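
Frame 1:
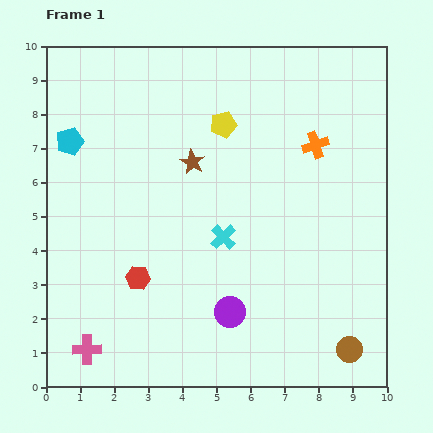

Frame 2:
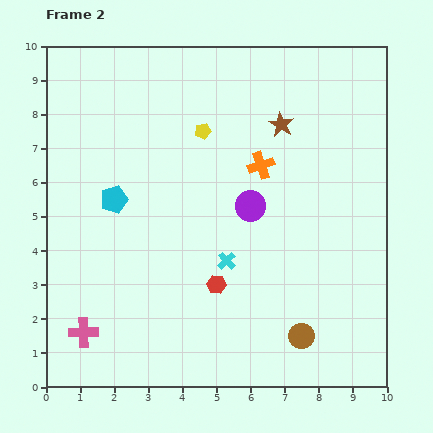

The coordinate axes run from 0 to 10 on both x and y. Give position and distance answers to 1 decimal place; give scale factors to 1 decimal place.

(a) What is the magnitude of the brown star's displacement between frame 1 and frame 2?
2.8

The brown star moved from (4.3, 6.6) to (6.9, 7.7), a distance of √(2.6² + 1.1²) ≈ 2.8.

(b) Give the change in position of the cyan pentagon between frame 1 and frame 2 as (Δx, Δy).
(1.3, -1.7)

The cyan pentagon was at (0.7, 7.2) in frame 1 and (2.0, 5.5) in frame 2.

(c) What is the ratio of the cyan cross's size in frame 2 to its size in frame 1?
0.7×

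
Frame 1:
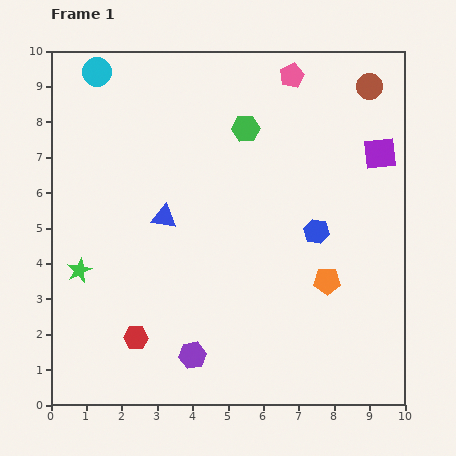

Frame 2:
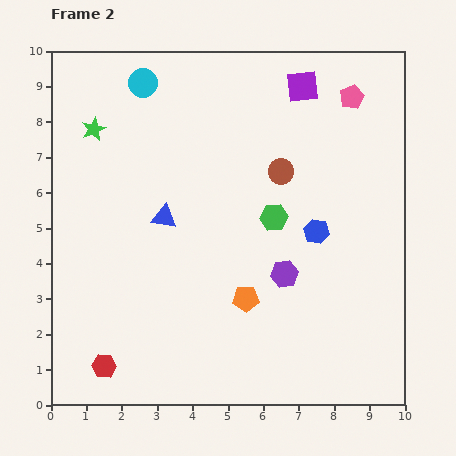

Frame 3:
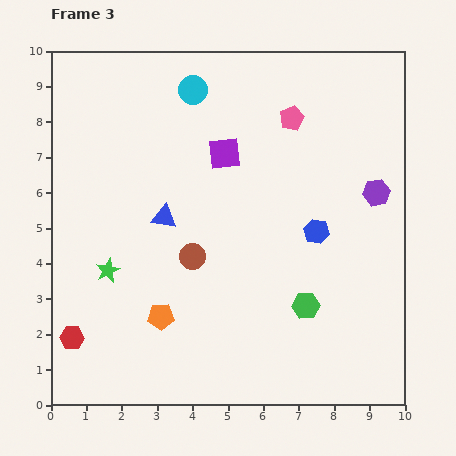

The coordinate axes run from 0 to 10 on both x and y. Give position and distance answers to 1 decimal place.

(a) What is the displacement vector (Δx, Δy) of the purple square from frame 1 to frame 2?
(-2.2, 1.9)

The purple square was at (9.3, 7.1) in frame 1 and (7.1, 9.0) in frame 2.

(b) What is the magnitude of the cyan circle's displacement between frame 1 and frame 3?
2.7

The cyan circle moved from (1.3, 9.4) to (4.0, 8.9), a distance of √(2.7² + 0.5²) ≈ 2.7.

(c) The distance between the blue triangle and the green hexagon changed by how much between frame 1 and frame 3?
+1.3

Distance in frame 1: 3.4. Distance in frame 3: 4.7.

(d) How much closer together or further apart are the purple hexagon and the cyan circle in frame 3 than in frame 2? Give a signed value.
-0.7

Distance in frame 2: 6.7. Distance in frame 3: 6.0.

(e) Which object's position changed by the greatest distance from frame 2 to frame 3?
the green star

(moved 4.0; next 3.5)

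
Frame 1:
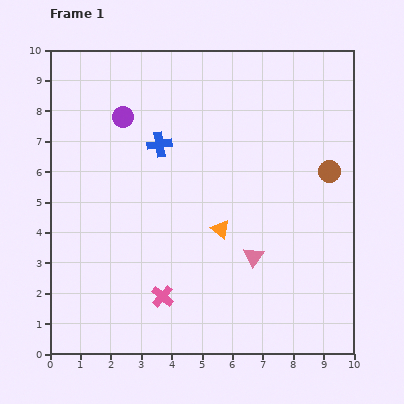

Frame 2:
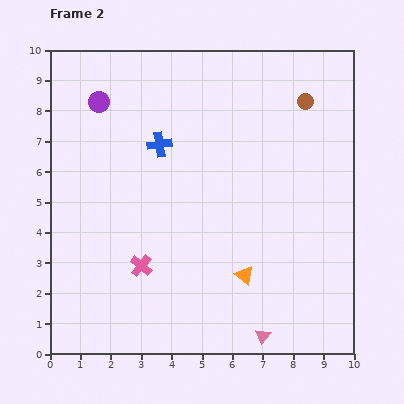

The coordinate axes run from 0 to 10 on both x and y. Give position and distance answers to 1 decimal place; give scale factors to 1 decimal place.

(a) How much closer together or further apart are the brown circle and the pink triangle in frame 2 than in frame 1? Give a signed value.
+4.0

Distance in frame 1: 3.8. Distance in frame 2: 7.8.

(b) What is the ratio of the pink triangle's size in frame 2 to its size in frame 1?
0.8×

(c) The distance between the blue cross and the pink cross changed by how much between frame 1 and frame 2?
-1.0

Distance in frame 1: 5.0. Distance in frame 2: 4.0.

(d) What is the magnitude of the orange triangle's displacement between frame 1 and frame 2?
1.7

The orange triangle moved from (5.6, 4.1) to (6.4, 2.6), a distance of √(0.8² + 1.5²) ≈ 1.7.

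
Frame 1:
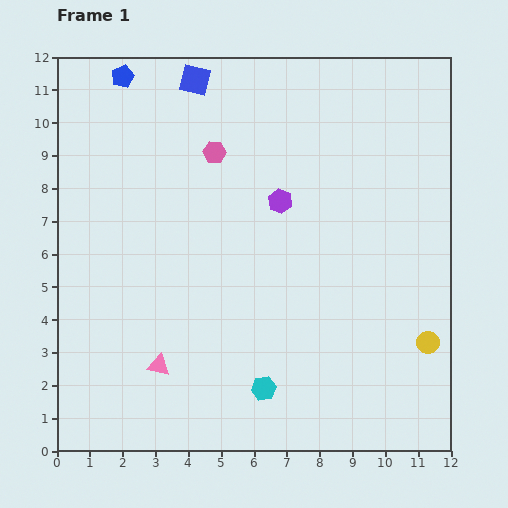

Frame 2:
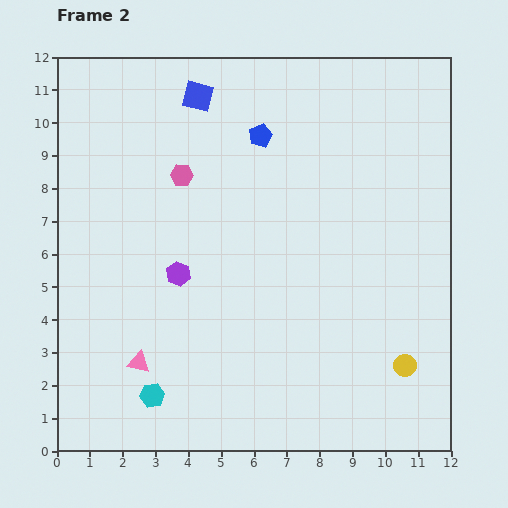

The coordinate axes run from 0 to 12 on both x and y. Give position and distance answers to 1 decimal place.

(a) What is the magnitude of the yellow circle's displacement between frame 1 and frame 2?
1.0

The yellow circle moved from (11.3, 3.3) to (10.6, 2.6), a distance of √(0.7² + 0.7²) ≈ 1.0.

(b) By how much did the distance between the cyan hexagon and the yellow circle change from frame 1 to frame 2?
+2.6

Distance in frame 1: 5.2. Distance in frame 2: 7.8.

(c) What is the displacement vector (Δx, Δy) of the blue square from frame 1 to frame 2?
(0.1, -0.5)

The blue square was at (4.2, 11.3) in frame 1 and (4.3, 10.8) in frame 2.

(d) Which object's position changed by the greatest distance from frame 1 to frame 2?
the blue pentagon

(moved 4.6; next 3.8)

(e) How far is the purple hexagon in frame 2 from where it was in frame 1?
3.8

The purple hexagon moved from (6.8, 7.6) to (3.7, 5.4), a distance of √(3.1² + 2.2²) ≈ 3.8.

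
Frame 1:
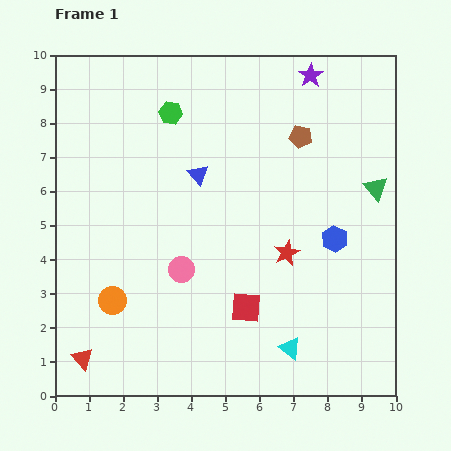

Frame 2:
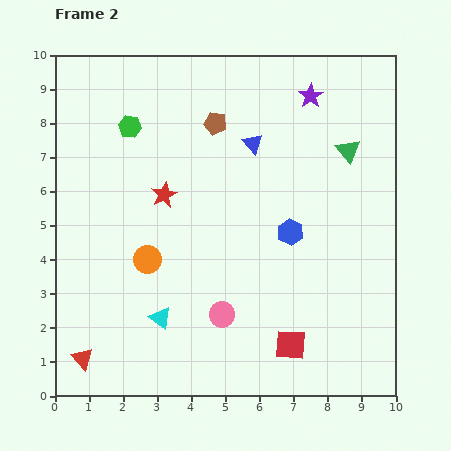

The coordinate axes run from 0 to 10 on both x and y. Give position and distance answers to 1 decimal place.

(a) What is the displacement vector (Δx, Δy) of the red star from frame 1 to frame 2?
(-3.6, 1.7)

The red star was at (6.8, 4.2) in frame 1 and (3.2, 5.9) in frame 2.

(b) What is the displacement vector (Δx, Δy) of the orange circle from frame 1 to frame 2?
(1.0, 1.2)

The orange circle was at (1.7, 2.8) in frame 1 and (2.7, 4.0) in frame 2.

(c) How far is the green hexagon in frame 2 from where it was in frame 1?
1.3

The green hexagon moved from (3.4, 8.3) to (2.2, 7.9), a distance of √(1.2² + 0.4²) ≈ 1.3.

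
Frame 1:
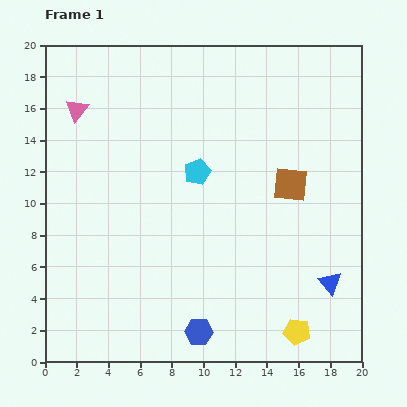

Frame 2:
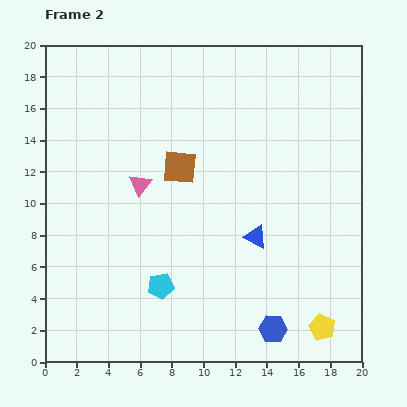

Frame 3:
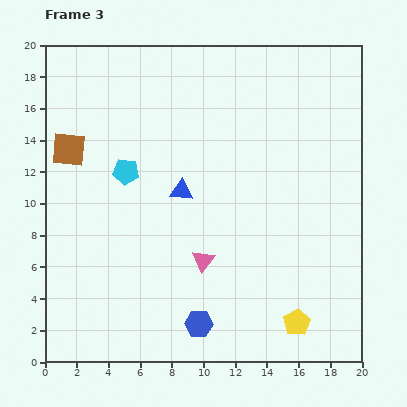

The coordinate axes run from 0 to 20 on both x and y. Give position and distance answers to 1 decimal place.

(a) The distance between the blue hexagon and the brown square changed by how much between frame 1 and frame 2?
+0.8

Distance in frame 1: 11.0. Distance in frame 2: 11.8.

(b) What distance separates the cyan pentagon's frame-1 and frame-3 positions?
4.5

The cyan pentagon moved from (9.6, 12.0) to (5.1, 12.0), a distance of √(4.5² + 0.0²) ≈ 4.5.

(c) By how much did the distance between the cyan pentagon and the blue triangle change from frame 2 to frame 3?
-3.1

Distance in frame 2: 6.8. Distance in frame 3: 3.7.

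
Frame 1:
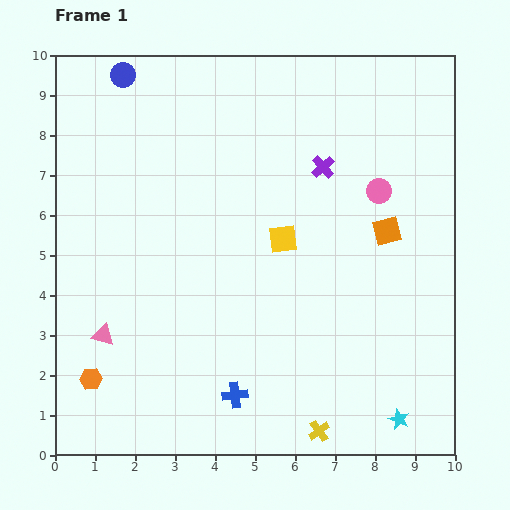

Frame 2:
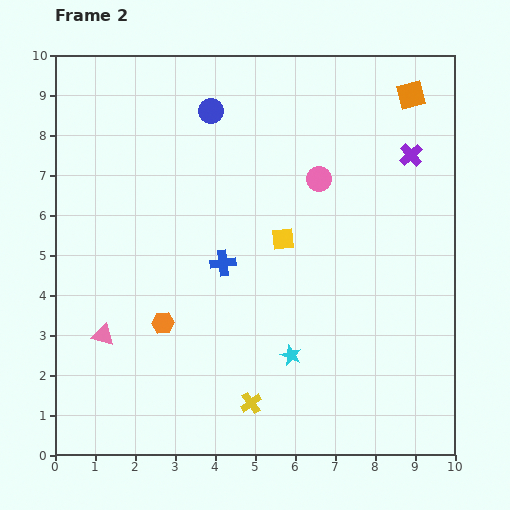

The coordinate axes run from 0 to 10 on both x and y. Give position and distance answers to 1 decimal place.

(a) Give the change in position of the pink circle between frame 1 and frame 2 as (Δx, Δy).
(-1.5, 0.3)

The pink circle was at (8.1, 6.6) in frame 1 and (6.6, 6.9) in frame 2.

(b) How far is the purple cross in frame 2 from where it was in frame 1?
2.2

The purple cross moved from (6.7, 7.2) to (8.9, 7.5), a distance of √(2.2² + 0.3²) ≈ 2.2.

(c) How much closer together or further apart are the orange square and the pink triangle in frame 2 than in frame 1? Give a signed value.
+2.2

Distance in frame 1: 7.6. Distance in frame 2: 9.8.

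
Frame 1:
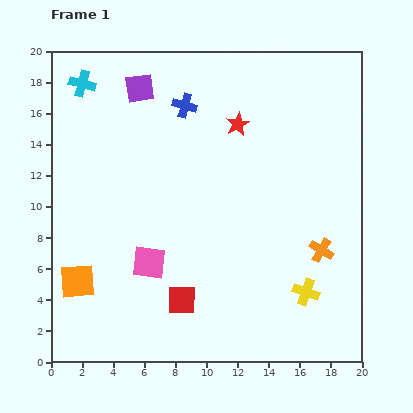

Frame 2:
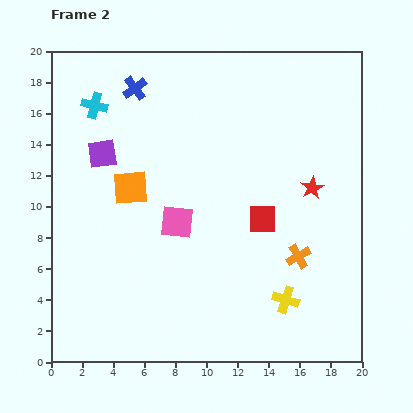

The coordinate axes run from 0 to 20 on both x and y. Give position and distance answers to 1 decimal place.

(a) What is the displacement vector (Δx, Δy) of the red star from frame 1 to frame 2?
(4.8, -4.1)

The red star was at (12.0, 15.3) in frame 1 and (16.8, 11.2) in frame 2.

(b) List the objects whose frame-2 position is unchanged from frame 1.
none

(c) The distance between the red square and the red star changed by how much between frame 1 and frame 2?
-8.1

Distance in frame 1: 11.9. Distance in frame 2: 3.8.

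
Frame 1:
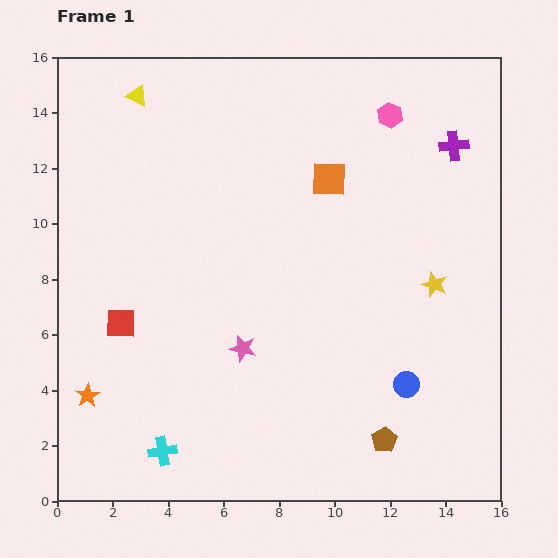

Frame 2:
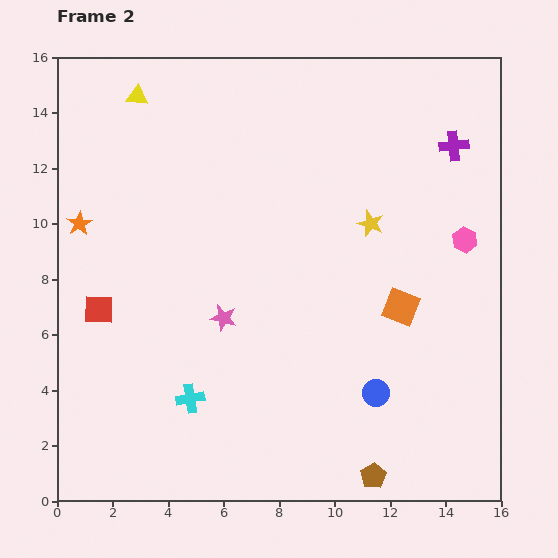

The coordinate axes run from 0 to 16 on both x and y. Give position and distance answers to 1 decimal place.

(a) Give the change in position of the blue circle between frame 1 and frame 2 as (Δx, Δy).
(-1.1, -0.3)

The blue circle was at (12.6, 4.2) in frame 1 and (11.5, 3.9) in frame 2.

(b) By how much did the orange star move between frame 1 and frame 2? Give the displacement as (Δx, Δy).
(-0.3, 6.2)

The orange star was at (1.1, 3.8) in frame 1 and (0.8, 10.0) in frame 2.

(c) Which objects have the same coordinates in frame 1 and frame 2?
the purple cross, the yellow triangle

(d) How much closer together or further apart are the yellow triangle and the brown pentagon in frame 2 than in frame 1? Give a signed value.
+0.8

Distance in frame 1: 15.3. Distance in frame 2: 16.1.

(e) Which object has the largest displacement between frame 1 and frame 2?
the orange star

(moved 6.2; next 5.3)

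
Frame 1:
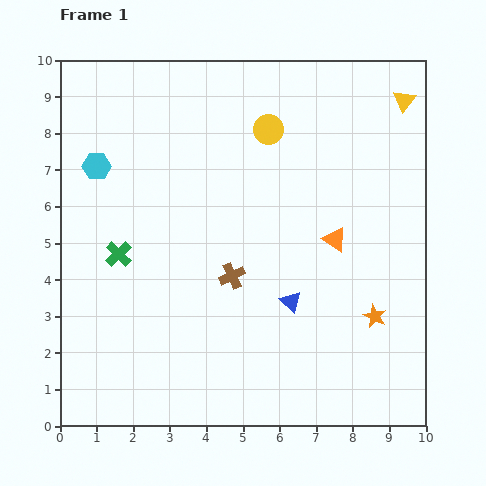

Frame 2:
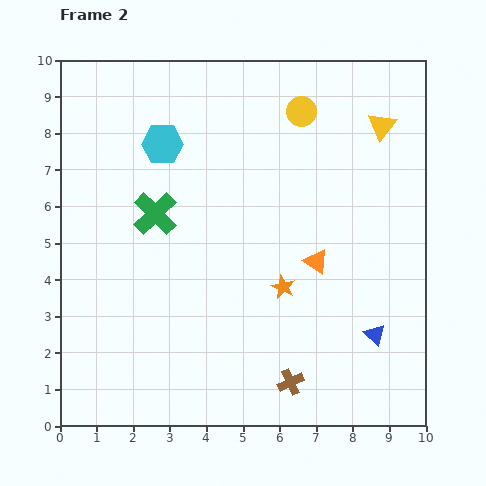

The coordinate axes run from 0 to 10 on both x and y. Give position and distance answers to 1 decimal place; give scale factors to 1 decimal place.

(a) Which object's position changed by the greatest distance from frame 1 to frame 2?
the brown cross

(moved 3.3; next 2.6)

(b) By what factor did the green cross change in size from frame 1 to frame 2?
1.7×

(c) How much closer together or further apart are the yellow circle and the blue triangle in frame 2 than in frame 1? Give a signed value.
+1.7

Distance in frame 1: 4.7. Distance in frame 2: 6.4.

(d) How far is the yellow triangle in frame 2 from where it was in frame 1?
0.9

The yellow triangle moved from (9.4, 8.9) to (8.8, 8.2), a distance of √(0.6² + 0.7²) ≈ 0.9.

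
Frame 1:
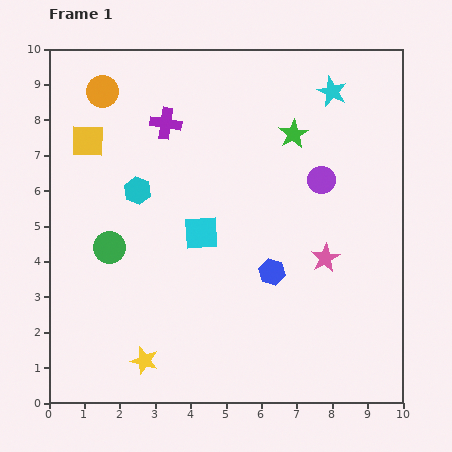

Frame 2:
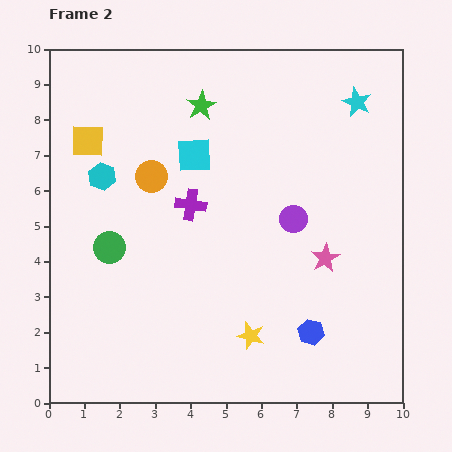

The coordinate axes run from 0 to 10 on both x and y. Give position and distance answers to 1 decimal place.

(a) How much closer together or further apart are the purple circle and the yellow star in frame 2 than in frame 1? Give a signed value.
-3.6

Distance in frame 1: 7.1. Distance in frame 2: 3.5.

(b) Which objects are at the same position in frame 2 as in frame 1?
the yellow square, the pink star, the green circle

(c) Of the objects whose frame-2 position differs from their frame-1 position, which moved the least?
the cyan star

(moved 0.8)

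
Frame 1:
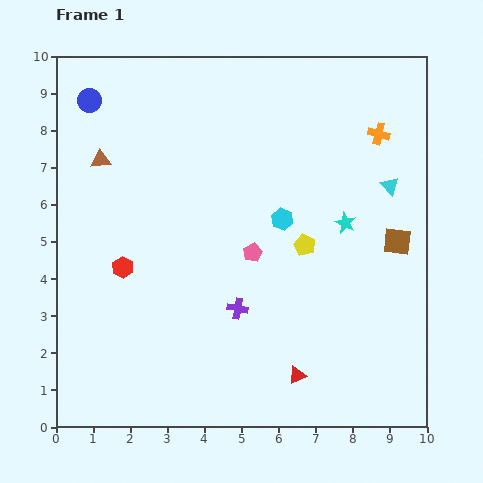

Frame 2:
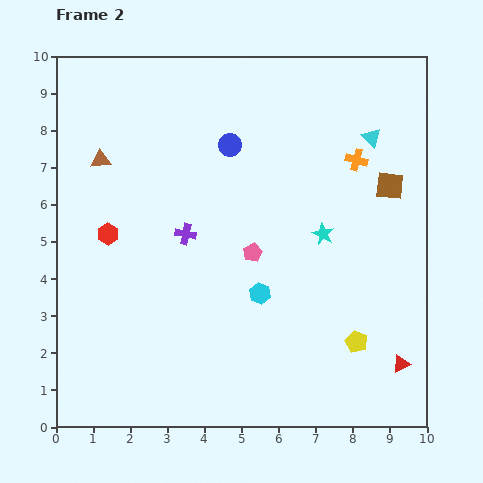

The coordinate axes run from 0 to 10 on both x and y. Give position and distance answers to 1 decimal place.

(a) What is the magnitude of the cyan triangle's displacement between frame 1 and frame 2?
1.4

The cyan triangle moved from (9.0, 6.5) to (8.5, 7.8), a distance of √(0.5² + 1.3²) ≈ 1.4.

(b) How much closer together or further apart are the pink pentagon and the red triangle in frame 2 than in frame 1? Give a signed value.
+1.5

Distance in frame 1: 3.5. Distance in frame 2: 5.0.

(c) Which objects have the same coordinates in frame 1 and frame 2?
the pink pentagon, the brown triangle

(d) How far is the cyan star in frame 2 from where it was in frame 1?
0.7

The cyan star moved from (7.8, 5.5) to (7.2, 5.2), a distance of √(0.6² + 0.3²) ≈ 0.7.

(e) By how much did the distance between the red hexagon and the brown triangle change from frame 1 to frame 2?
-1.0

Distance in frame 1: 3.0. Distance in frame 2: 2.0.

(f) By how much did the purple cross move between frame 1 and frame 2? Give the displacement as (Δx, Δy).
(-1.4, 2.0)

The purple cross was at (4.9, 3.2) in frame 1 and (3.5, 5.2) in frame 2.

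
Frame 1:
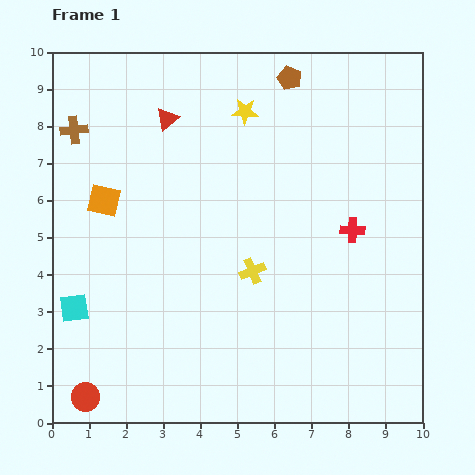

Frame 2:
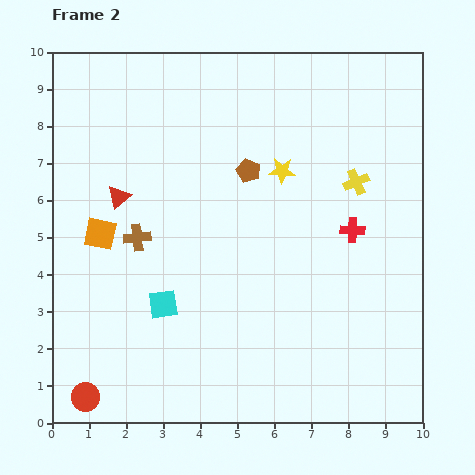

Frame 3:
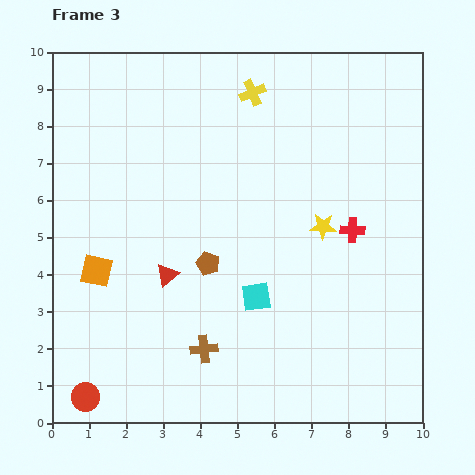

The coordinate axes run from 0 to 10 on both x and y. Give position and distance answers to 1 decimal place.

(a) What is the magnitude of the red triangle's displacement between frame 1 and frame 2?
2.5

The red triangle moved from (3.1, 8.2) to (1.8, 6.1), a distance of √(1.3² + 2.1²) ≈ 2.5.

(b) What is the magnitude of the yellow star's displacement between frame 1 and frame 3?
3.7

The yellow star moved from (5.2, 8.4) to (7.3, 5.3), a distance of √(2.1² + 3.1²) ≈ 3.7.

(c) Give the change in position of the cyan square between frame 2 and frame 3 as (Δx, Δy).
(2.5, 0.2)

The cyan square was at (3.0, 3.2) in frame 2 and (5.5, 3.4) in frame 3.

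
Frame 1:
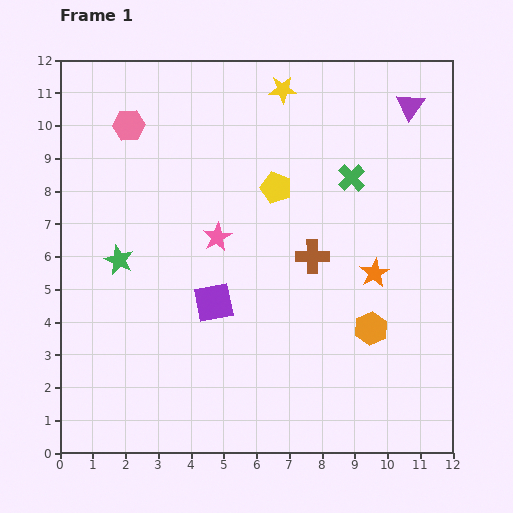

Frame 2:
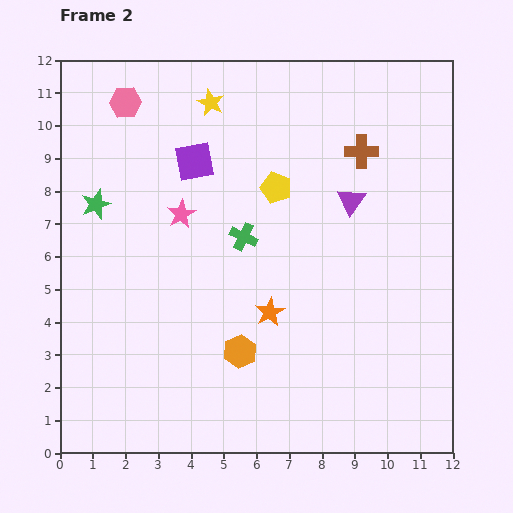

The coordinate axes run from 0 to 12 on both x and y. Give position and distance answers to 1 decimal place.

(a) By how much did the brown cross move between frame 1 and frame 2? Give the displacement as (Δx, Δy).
(1.5, 3.2)

The brown cross was at (7.7, 6.0) in frame 1 and (9.2, 9.2) in frame 2.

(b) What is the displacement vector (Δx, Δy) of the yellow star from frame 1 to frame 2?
(-2.2, -0.4)

The yellow star was at (6.8, 11.1) in frame 1 and (4.6, 10.7) in frame 2.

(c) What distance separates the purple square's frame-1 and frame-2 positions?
4.3

The purple square moved from (4.7, 4.6) to (4.1, 8.9), a distance of √(0.6² + 4.3²) ≈ 4.3.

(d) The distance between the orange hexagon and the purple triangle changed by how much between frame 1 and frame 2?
-1.2

Distance in frame 1: 6.9. Distance in frame 2: 5.7.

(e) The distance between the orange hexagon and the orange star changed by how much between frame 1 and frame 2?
-0.2

Distance in frame 1: 1.7. Distance in frame 2: 1.5.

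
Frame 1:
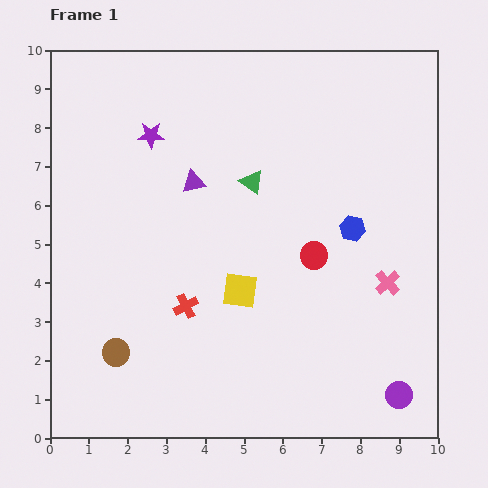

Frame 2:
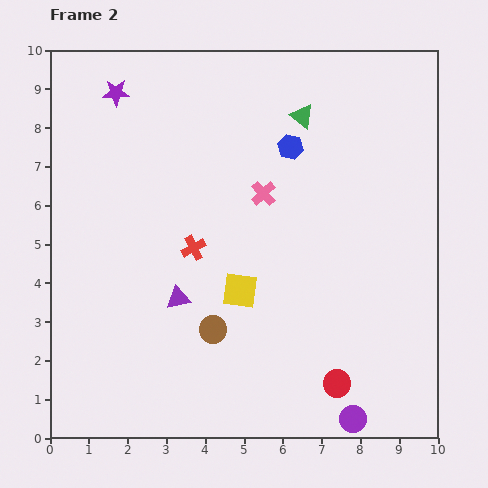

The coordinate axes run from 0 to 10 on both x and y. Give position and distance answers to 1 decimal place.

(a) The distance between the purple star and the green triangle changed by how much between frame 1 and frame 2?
+1.9

Distance in frame 1: 2.9. Distance in frame 2: 4.8.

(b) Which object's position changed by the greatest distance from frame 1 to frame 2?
the pink cross

(moved 3.9; next 3.4)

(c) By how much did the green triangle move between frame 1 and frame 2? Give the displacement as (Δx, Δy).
(1.3, 1.7)

The green triangle was at (5.2, 6.6) in frame 1 and (6.5, 8.3) in frame 2.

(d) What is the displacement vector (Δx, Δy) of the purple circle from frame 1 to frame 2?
(-1.2, -0.6)

The purple circle was at (9.0, 1.1) in frame 1 and (7.8, 0.5) in frame 2.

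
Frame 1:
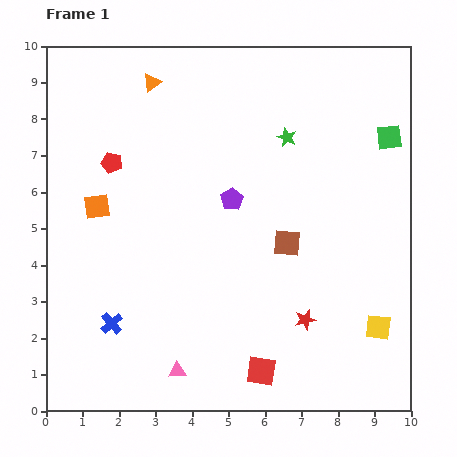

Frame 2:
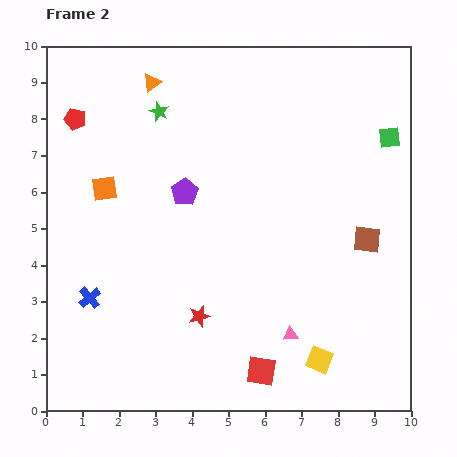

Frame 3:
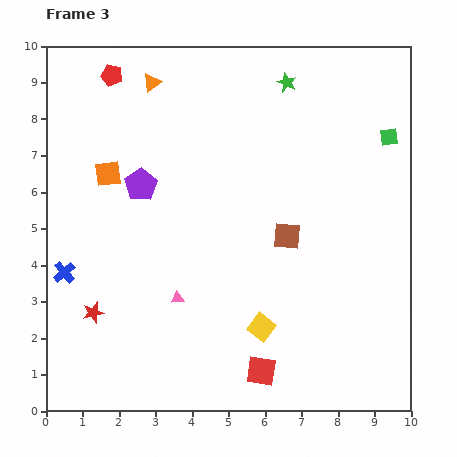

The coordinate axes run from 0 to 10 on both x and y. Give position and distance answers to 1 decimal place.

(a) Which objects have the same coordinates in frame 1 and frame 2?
the red square, the orange triangle, the green square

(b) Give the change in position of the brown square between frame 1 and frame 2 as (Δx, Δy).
(2.2, 0.1)

The brown square was at (6.6, 4.6) in frame 1 and (8.8, 4.7) in frame 2.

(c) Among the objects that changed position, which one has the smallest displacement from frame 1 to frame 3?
the brown square

(moved 0.2)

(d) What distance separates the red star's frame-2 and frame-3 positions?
2.9

The red star moved from (4.2, 2.6) to (1.3, 2.7), a distance of √(2.9² + 0.1²) ≈ 2.9.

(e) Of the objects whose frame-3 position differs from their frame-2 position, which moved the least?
the orange square

(moved 0.4)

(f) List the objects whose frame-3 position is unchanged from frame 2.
the red square, the orange triangle, the green square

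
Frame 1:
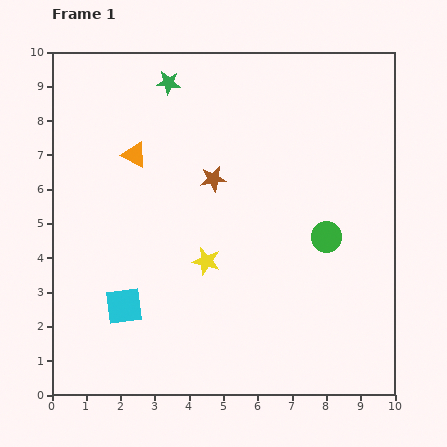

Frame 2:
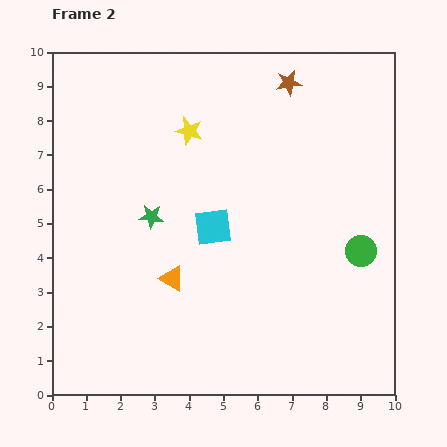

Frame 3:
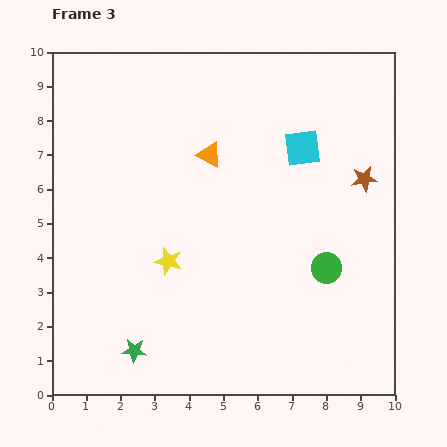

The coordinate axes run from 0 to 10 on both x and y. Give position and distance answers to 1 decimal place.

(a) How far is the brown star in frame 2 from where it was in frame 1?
3.6

The brown star moved from (4.7, 6.3) to (6.9, 9.1), a distance of √(2.2² + 2.8²) ≈ 3.6.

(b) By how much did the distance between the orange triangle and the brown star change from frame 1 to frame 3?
+2.2

Distance in frame 1: 2.4. Distance in frame 3: 4.6.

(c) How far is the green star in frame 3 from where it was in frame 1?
7.9

The green star moved from (3.4, 9.1) to (2.4, 1.3), a distance of √(1.0² + 7.8²) ≈ 7.9.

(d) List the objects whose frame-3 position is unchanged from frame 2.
none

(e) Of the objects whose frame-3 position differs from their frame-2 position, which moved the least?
the green circle

(moved 1.1)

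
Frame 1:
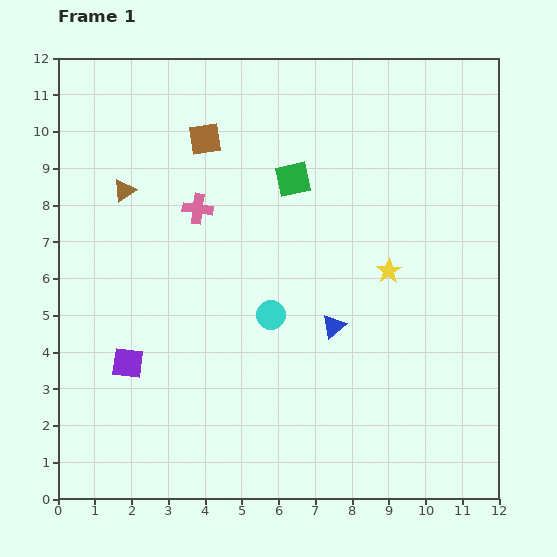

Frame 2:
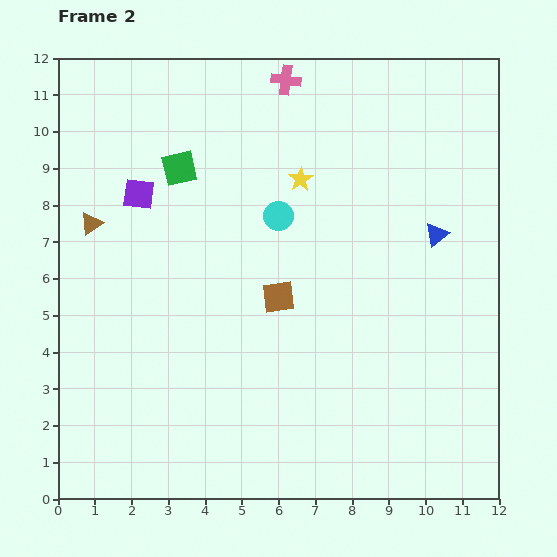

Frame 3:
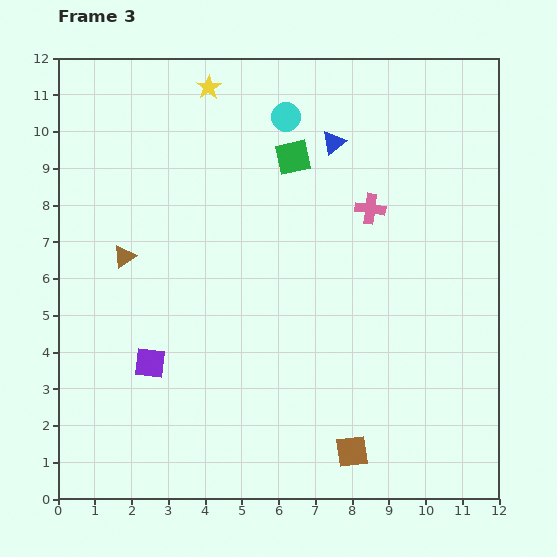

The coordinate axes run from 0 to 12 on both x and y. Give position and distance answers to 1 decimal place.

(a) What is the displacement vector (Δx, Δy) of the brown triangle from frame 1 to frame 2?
(-0.9, -0.9)

The brown triangle was at (1.8, 8.4) in frame 1 and (0.9, 7.5) in frame 2.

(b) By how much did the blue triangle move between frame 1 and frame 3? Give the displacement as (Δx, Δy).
(0.0, 5.0)

The blue triangle was at (7.5, 4.7) in frame 1 and (7.5, 9.7) in frame 3.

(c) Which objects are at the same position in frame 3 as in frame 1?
none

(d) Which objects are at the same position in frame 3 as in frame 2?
none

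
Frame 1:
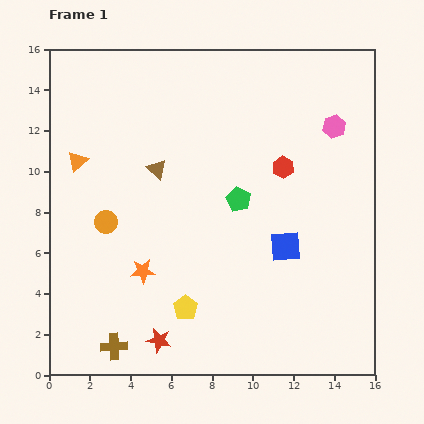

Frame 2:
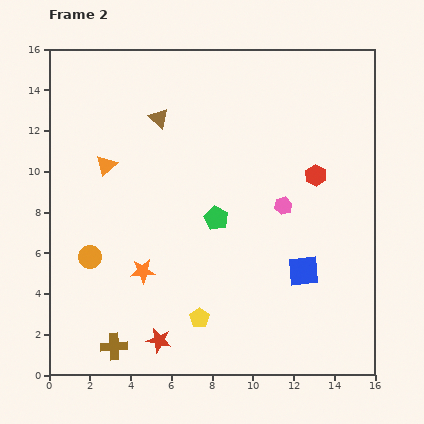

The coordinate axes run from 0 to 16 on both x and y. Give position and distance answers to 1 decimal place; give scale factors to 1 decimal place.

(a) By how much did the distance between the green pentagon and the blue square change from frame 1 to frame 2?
+1.7

Distance in frame 1: 3.3. Distance in frame 2: 5.0.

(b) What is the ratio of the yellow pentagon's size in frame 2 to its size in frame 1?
0.8×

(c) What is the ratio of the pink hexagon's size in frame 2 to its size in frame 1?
0.8×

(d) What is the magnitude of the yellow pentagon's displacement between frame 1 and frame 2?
0.9

The yellow pentagon moved from (6.7, 3.3) to (7.4, 2.8), a distance of √(0.7² + 0.5²) ≈ 0.9.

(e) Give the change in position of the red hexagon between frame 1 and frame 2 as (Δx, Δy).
(1.6, -0.4)

The red hexagon was at (11.5, 10.2) in frame 1 and (13.1, 9.8) in frame 2.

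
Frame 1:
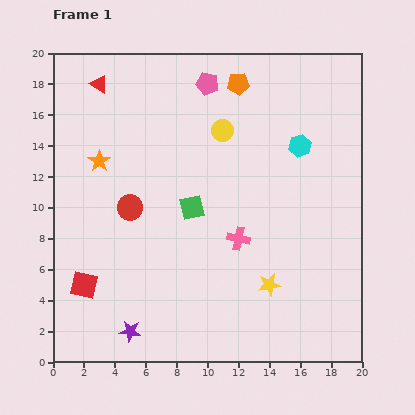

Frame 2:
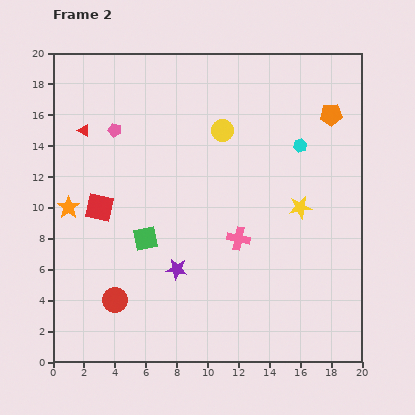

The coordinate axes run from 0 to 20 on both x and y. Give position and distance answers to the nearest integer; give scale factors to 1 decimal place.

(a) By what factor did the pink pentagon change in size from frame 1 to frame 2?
0.6×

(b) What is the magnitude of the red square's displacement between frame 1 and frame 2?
5

The red square moved from (2, 5) to (3, 10), a distance of √(1² + 5²) ≈ 5.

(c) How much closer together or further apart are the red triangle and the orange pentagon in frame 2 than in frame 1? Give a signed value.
+7

Distance in frame 1: 9. Distance in frame 2: 16.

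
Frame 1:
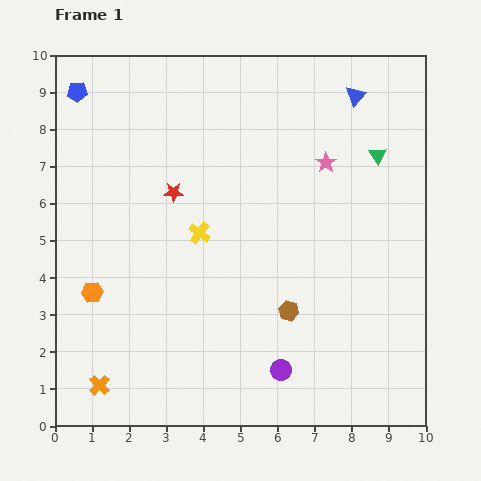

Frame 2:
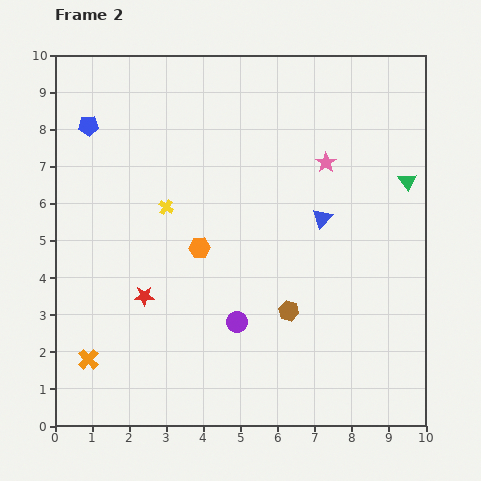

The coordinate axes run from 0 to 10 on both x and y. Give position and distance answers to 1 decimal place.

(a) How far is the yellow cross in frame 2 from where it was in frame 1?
1.1

The yellow cross moved from (3.9, 5.2) to (3.0, 5.9), a distance of √(0.9² + 0.7²) ≈ 1.1.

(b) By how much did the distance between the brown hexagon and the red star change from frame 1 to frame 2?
-0.6

Distance in frame 1: 4.5. Distance in frame 2: 3.9.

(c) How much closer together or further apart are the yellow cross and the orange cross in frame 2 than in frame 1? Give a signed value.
-0.3

Distance in frame 1: 4.9. Distance in frame 2: 4.6.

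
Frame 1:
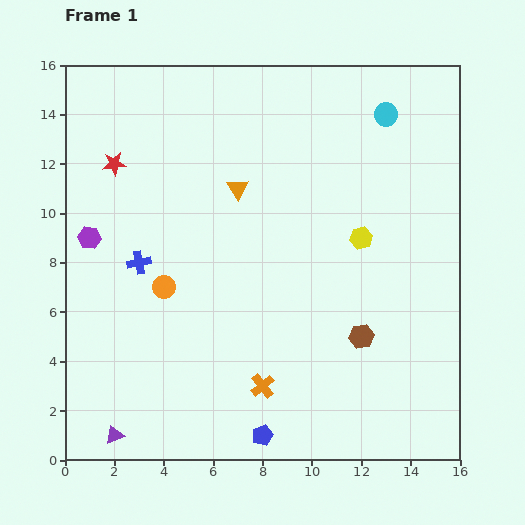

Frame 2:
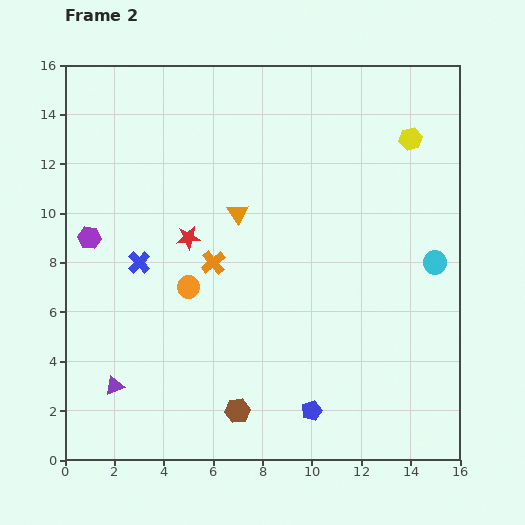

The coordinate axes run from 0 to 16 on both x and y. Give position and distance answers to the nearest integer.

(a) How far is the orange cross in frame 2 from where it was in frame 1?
5

The orange cross moved from (8, 3) to (6, 8), a distance of √(2² + 5²) ≈ 5.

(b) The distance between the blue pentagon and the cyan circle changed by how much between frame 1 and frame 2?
-6

Distance in frame 1: 14. Distance in frame 2: 8.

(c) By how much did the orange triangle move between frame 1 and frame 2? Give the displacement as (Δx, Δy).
(0, -1)

The orange triangle was at (7, 11) in frame 1 and (7, 10) in frame 2.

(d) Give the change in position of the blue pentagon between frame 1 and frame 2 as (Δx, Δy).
(2, 1)

The blue pentagon was at (8, 1) in frame 1 and (10, 2) in frame 2.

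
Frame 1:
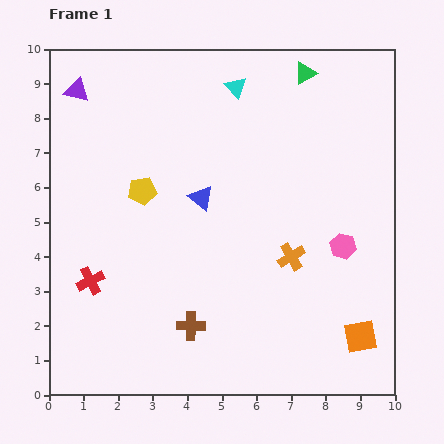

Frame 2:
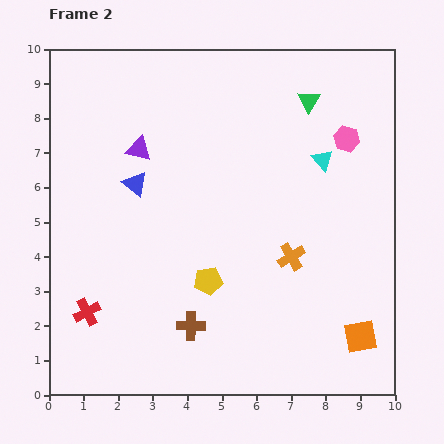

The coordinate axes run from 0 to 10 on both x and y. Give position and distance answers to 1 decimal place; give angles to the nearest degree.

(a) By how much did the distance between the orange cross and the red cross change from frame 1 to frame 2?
+0.3

Distance in frame 1: 5.8. Distance in frame 2: 6.1.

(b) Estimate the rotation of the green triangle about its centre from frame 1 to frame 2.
28° counter-clockwise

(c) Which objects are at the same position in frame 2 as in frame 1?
the orange cross, the brown cross, the orange square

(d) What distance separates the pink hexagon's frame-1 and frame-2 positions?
3.1

The pink hexagon moved from (8.5, 4.3) to (8.6, 7.4), a distance of √(0.1² + 3.1²) ≈ 3.1.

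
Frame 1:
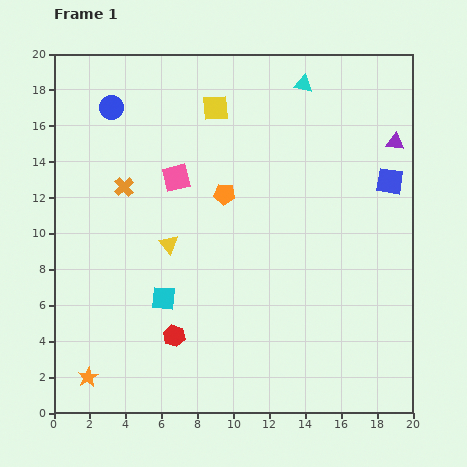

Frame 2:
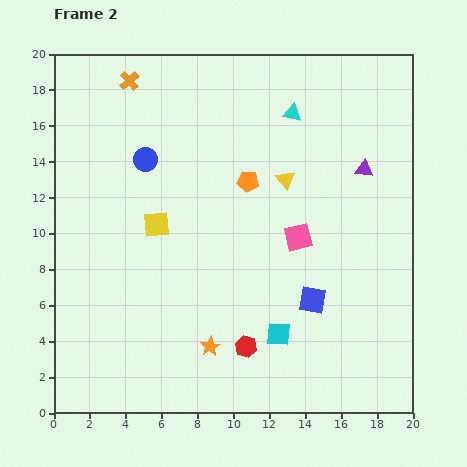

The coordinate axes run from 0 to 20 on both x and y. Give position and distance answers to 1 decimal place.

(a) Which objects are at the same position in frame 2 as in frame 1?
none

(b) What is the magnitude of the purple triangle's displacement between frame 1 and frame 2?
2.3

The purple triangle moved from (19.0, 15.1) to (17.3, 13.6), a distance of √(1.7² + 1.5²) ≈ 2.3.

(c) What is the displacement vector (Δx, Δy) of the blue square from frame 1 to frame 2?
(-4.3, -6.6)

The blue square was at (18.7, 12.9) in frame 1 and (14.4, 6.3) in frame 2.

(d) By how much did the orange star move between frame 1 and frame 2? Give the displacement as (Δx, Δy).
(6.8, 1.7)

The orange star was at (1.9, 2.0) in frame 1 and (8.7, 3.7) in frame 2.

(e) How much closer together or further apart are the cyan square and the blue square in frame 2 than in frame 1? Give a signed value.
-11.5

Distance in frame 1: 14.2. Distance in frame 2: 2.7.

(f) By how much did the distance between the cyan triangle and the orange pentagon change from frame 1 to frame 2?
-3.0

Distance in frame 1: 7.5. Distance in frame 2: 4.5.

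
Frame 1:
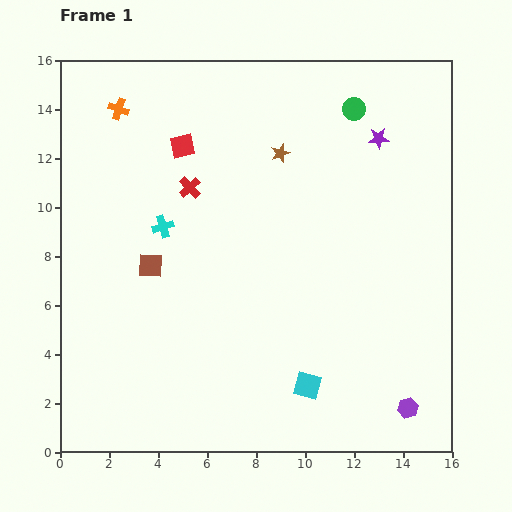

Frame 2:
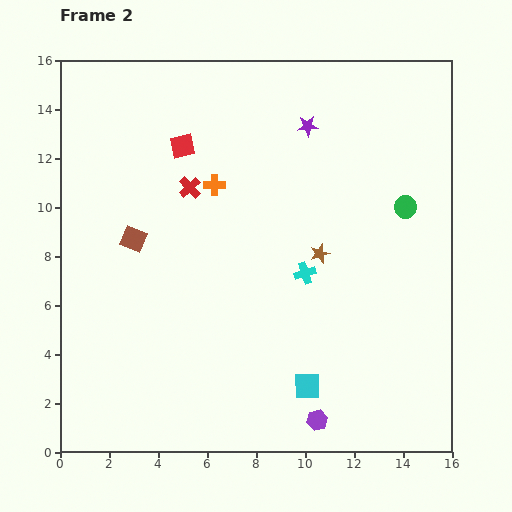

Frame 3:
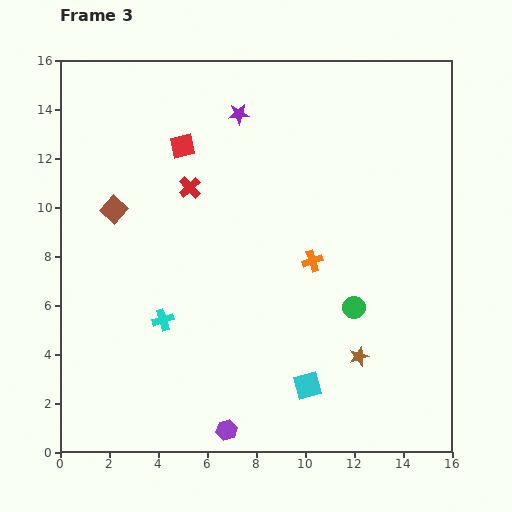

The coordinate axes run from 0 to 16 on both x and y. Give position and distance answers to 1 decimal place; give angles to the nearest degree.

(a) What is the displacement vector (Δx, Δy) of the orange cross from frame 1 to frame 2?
(3.9, -3.1)

The orange cross was at (2.4, 14.0) in frame 1 and (6.3, 10.9) in frame 2.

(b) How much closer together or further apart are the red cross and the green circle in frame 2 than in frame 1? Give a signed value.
+1.4

Distance in frame 1: 7.4. Distance in frame 2: 8.8.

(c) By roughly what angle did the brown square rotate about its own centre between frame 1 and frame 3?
39° clockwise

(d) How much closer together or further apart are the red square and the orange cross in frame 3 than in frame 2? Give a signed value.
+5.0

Distance in frame 2: 2.1. Distance in frame 3: 7.1.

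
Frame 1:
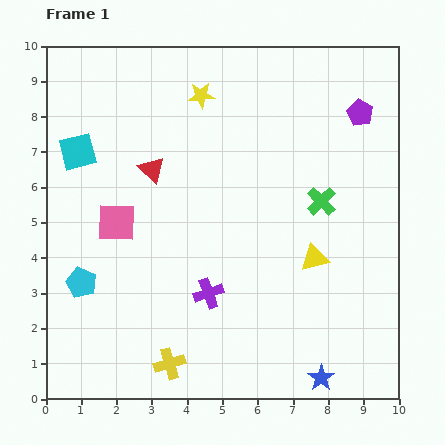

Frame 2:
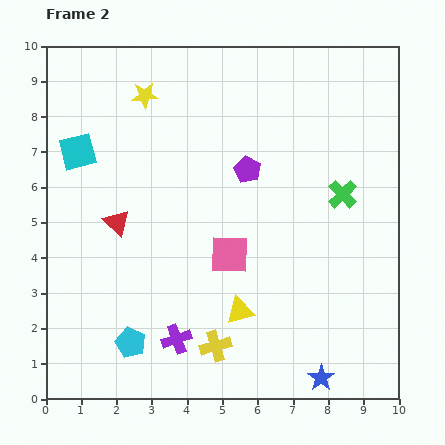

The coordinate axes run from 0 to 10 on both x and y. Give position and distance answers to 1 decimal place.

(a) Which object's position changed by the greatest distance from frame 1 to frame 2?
the purple pentagon

(moved 3.6; next 3.3)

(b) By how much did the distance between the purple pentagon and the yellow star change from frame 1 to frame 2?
-0.9

Distance in frame 1: 4.5. Distance in frame 2: 3.6.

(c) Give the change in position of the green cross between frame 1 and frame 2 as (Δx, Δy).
(0.6, 0.2)

The green cross was at (7.8, 5.6) in frame 1 and (8.4, 5.8) in frame 2.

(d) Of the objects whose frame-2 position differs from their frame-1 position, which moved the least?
the green cross

(moved 0.6)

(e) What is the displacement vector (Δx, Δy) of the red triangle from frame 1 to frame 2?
(-1.0, -1.5)

The red triangle was at (3.0, 6.5) in frame 1 and (2.0, 5.0) in frame 2.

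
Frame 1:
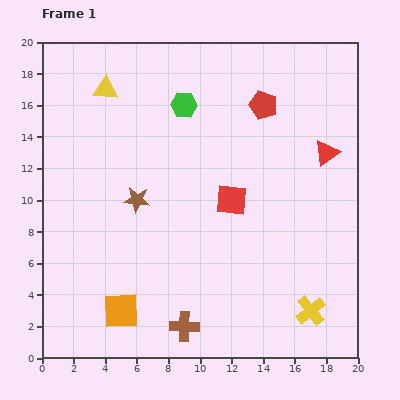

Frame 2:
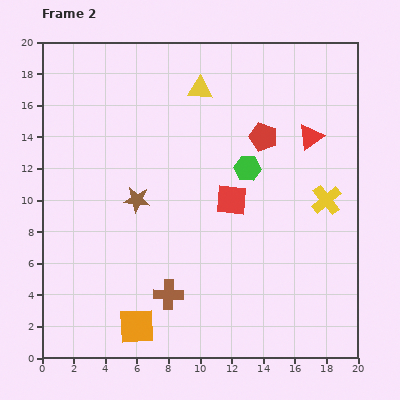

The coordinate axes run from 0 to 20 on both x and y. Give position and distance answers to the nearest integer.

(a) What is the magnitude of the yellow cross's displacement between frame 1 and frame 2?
7

The yellow cross moved from (17, 3) to (18, 10), a distance of √(1² + 7²) ≈ 7.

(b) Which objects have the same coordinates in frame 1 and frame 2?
the brown star, the red square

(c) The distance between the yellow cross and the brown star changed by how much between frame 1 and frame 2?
-1

Distance in frame 1: 13. Distance in frame 2: 12.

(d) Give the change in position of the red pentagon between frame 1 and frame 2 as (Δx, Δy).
(0, -2)

The red pentagon was at (14, 16) in frame 1 and (14, 14) in frame 2.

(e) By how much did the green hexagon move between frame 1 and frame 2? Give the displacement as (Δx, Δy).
(4, -4)

The green hexagon was at (9, 16) in frame 1 and (13, 12) in frame 2.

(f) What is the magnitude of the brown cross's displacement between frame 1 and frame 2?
2

The brown cross moved from (9, 2) to (8, 4), a distance of √(1² + 2²) ≈ 2.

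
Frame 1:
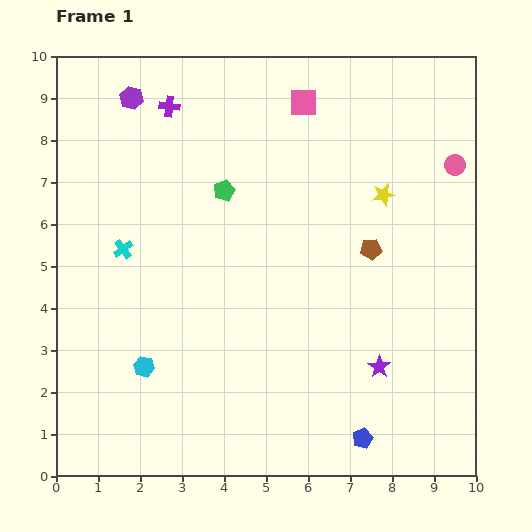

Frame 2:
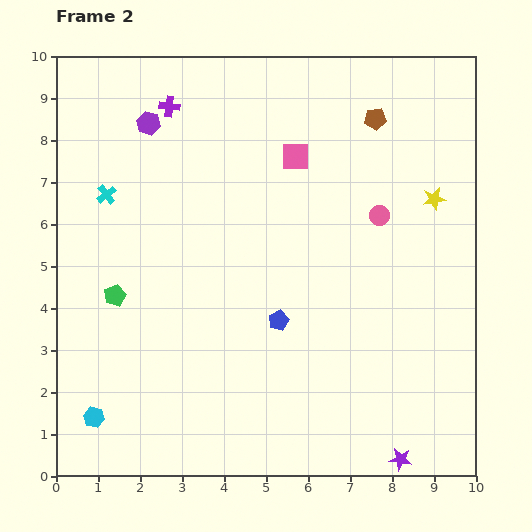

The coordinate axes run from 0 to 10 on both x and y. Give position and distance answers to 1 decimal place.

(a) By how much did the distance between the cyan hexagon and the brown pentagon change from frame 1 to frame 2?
+3.7

Distance in frame 1: 6.1. Distance in frame 2: 9.8.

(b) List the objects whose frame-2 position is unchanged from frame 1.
the purple cross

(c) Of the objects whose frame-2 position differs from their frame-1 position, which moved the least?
the purple hexagon

(moved 0.7)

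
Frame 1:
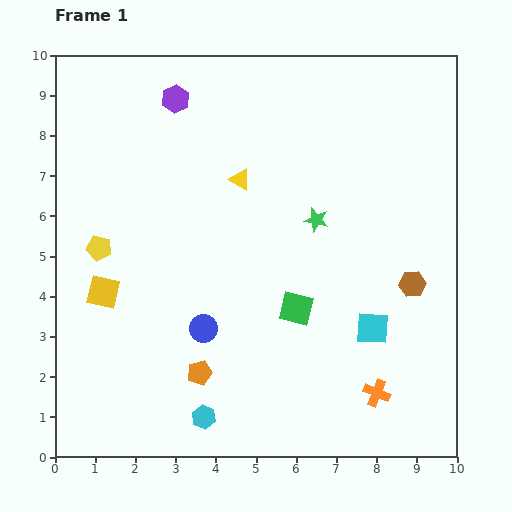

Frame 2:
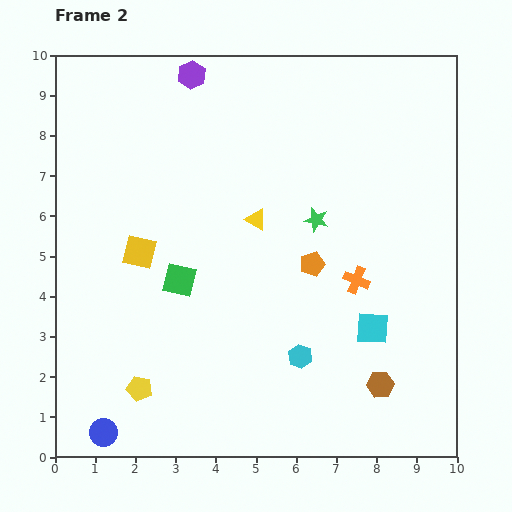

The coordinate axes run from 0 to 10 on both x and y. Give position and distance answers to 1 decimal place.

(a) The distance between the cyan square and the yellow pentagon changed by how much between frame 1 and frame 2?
-1.1

Distance in frame 1: 7.1. Distance in frame 2: 6.0.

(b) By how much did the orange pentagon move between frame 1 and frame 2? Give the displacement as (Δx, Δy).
(2.8, 2.7)

The orange pentagon was at (3.6, 2.1) in frame 1 and (6.4, 4.8) in frame 2.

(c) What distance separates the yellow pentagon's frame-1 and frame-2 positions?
3.6

The yellow pentagon moved from (1.1, 5.2) to (2.1, 1.7), a distance of √(1.0² + 3.5²) ≈ 3.6.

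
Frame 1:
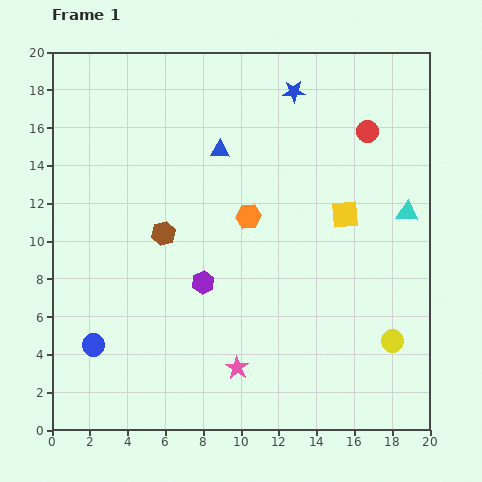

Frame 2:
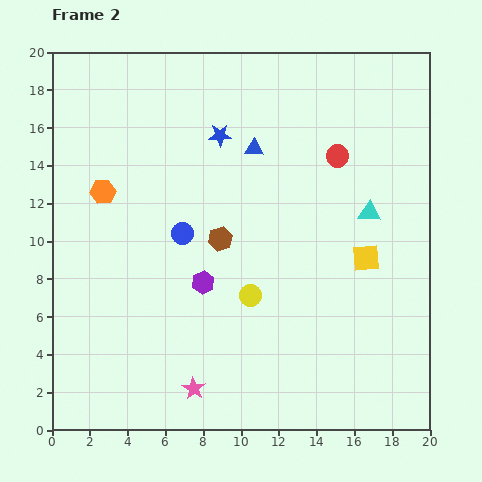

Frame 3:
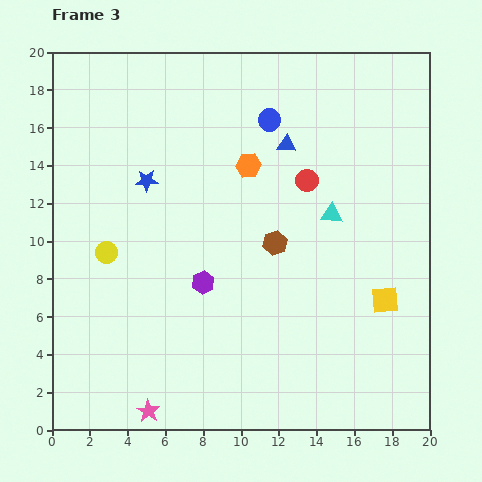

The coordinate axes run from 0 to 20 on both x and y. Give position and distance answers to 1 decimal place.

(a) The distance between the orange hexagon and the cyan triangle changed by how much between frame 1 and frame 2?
+5.7

Distance in frame 1: 8.4. Distance in frame 2: 14.1.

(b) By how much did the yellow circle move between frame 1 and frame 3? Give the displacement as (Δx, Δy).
(-15.1, 4.7)

The yellow circle was at (18.0, 4.7) in frame 1 and (2.9, 9.4) in frame 3.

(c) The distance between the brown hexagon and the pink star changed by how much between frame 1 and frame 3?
+3.0

Distance in frame 1: 8.1. Distance in frame 3: 11.1.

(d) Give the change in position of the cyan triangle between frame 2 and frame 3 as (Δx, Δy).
(-2.0, -0.1)

The cyan triangle was at (16.8, 11.5) in frame 2 and (14.8, 11.4) in frame 3.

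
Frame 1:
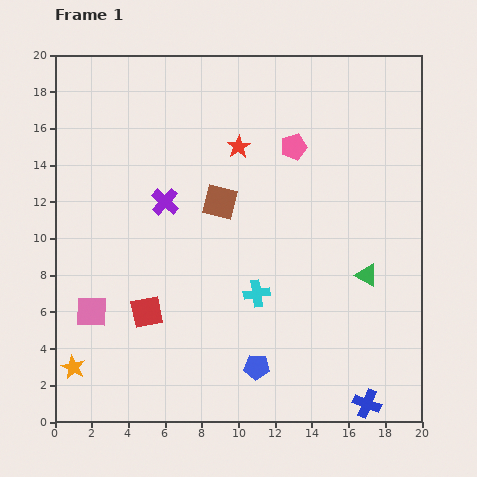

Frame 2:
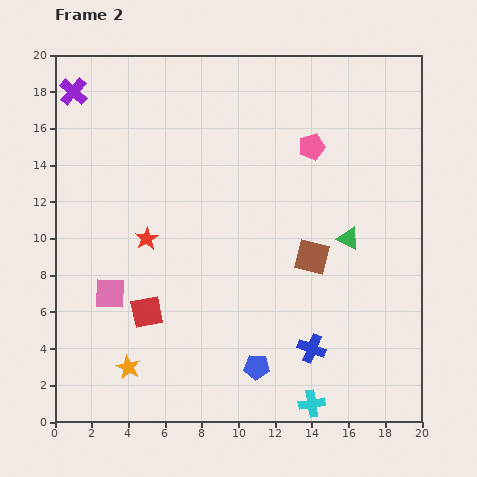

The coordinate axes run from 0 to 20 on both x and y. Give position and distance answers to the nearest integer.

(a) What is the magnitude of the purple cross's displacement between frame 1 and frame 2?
8

The purple cross moved from (6, 12) to (1, 18), a distance of √(5² + 6²) ≈ 8.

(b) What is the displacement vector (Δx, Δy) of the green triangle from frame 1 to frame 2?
(-1, 2)

The green triangle was at (17, 8) in frame 1 and (16, 10) in frame 2.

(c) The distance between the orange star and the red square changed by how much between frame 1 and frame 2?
-2

Distance in frame 1: 5. Distance in frame 2: 3.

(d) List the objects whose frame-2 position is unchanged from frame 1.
the blue pentagon, the red square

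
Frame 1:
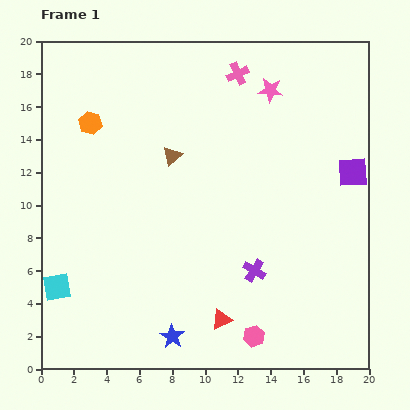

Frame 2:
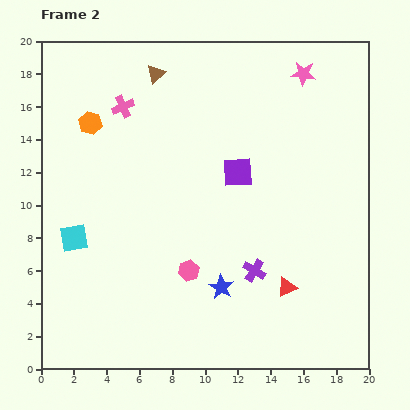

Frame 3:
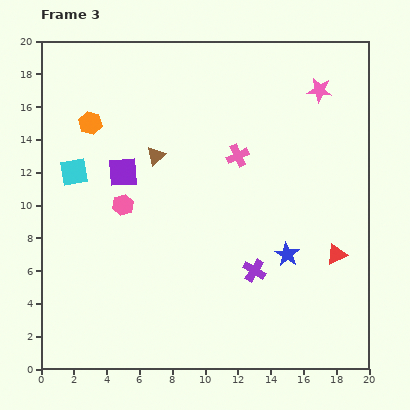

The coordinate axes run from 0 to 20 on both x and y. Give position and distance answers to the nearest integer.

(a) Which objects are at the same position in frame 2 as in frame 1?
the purple cross, the orange hexagon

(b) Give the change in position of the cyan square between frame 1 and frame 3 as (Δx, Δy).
(1, 7)

The cyan square was at (1, 5) in frame 1 and (2, 12) in frame 3.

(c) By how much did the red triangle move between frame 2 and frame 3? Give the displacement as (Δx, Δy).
(3, 2)

The red triangle was at (15, 5) in frame 2 and (18, 7) in frame 3.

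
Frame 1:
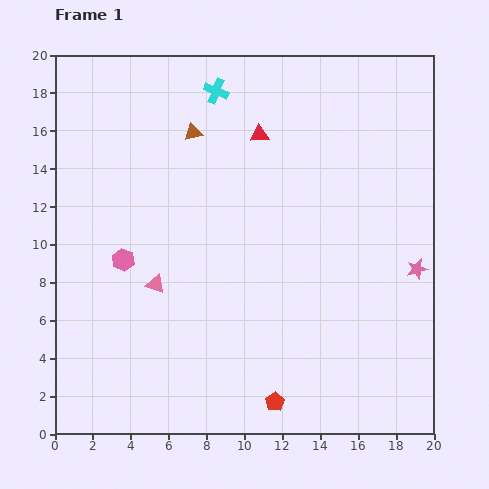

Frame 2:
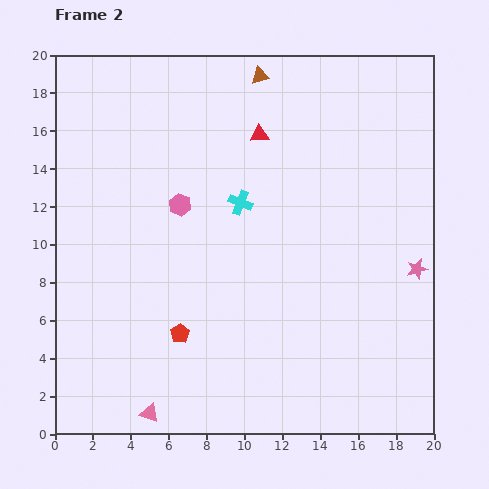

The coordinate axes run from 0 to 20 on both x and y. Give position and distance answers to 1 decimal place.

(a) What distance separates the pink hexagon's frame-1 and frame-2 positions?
4.2

The pink hexagon moved from (3.6, 9.2) to (6.6, 12.1), a distance of √(3.0² + 2.9²) ≈ 4.2.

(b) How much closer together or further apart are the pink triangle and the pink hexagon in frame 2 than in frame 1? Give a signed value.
+9.0

Distance in frame 1: 2.1. Distance in frame 2: 11.1.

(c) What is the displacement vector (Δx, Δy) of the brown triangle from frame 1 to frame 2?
(3.5, 3.0)

The brown triangle was at (7.3, 15.9) in frame 1 and (10.8, 18.9) in frame 2.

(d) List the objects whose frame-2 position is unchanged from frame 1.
the red triangle, the pink star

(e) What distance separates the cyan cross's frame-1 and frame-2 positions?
6.0

The cyan cross moved from (8.5, 18.1) to (9.8, 12.2), a distance of √(1.3² + 5.9²) ≈ 6.0.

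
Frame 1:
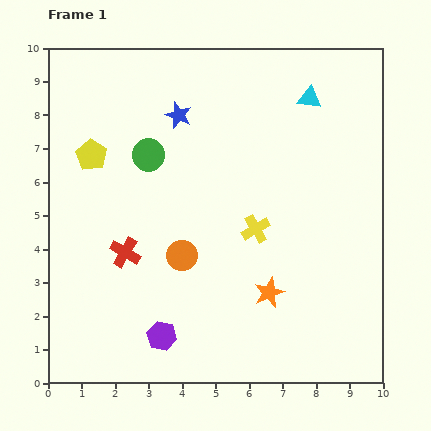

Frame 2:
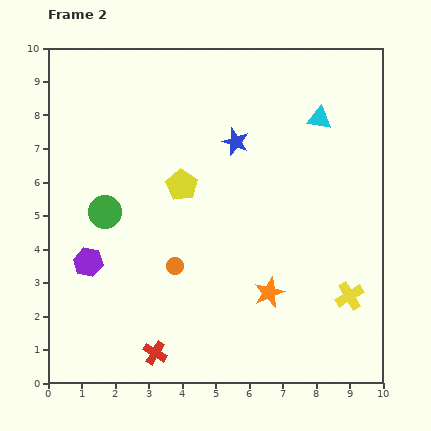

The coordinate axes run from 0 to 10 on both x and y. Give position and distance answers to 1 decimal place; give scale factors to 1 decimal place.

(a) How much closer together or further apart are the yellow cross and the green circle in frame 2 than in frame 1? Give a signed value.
+3.8

Distance in frame 1: 3.9. Distance in frame 2: 7.7.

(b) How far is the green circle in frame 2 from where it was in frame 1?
2.1

The green circle moved from (3.0, 6.8) to (1.7, 5.1), a distance of √(1.3² + 1.7²) ≈ 2.1.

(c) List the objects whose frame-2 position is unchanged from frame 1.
the orange star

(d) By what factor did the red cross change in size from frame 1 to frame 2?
0.8×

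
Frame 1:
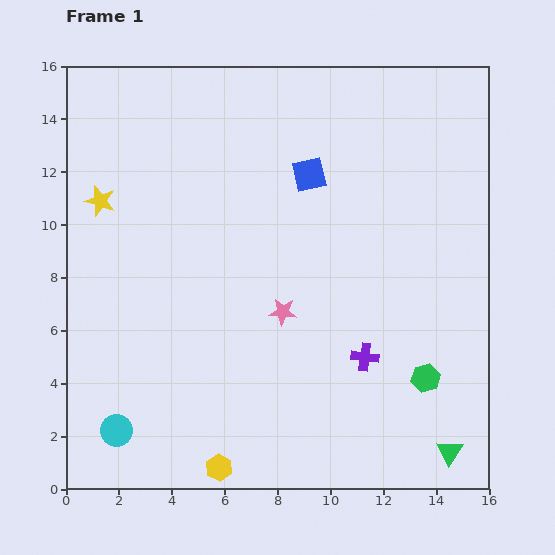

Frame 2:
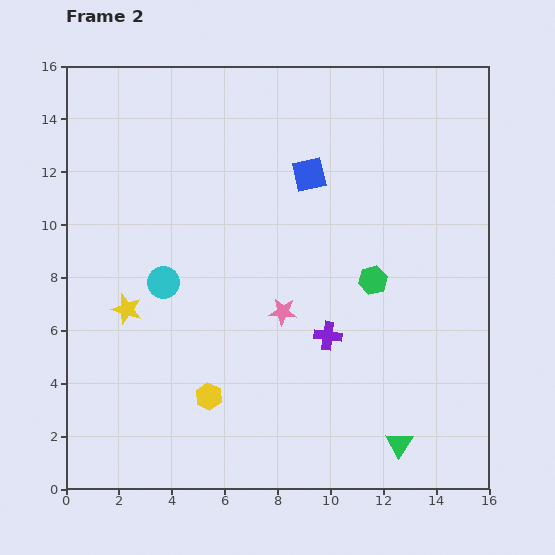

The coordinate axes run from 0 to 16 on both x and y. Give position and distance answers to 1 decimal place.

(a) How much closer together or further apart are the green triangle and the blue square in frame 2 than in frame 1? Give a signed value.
-1.0

Distance in frame 1: 11.8. Distance in frame 2: 10.8.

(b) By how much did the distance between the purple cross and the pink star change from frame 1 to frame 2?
-1.6

Distance in frame 1: 3.5. Distance in frame 2: 1.9.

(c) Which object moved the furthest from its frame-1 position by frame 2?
the cyan circle

(moved 5.9; next 4.2)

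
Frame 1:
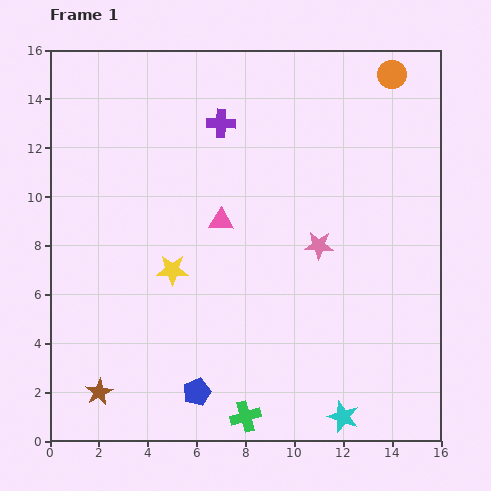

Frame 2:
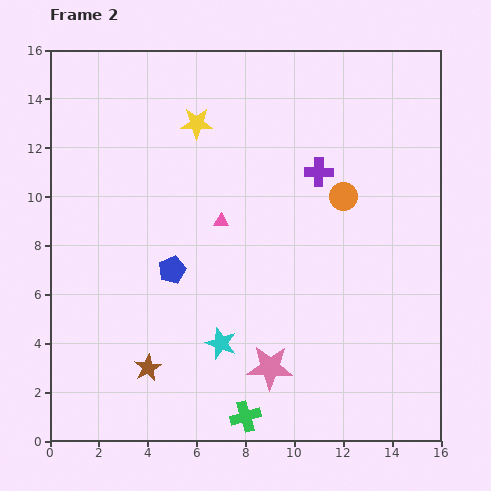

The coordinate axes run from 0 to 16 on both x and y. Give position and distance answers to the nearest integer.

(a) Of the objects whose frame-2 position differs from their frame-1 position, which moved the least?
the brown star

(moved 2)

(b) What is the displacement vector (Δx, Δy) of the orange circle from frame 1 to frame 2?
(-2, -5)

The orange circle was at (14, 15) in frame 1 and (12, 10) in frame 2.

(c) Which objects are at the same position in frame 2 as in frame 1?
the green cross, the pink triangle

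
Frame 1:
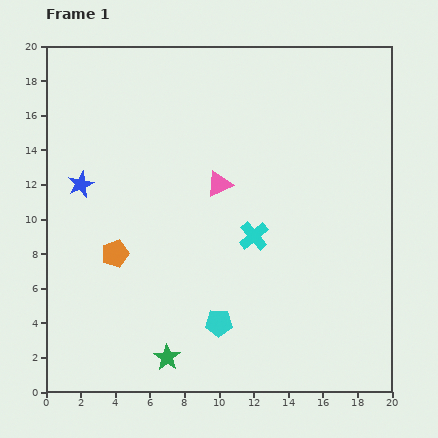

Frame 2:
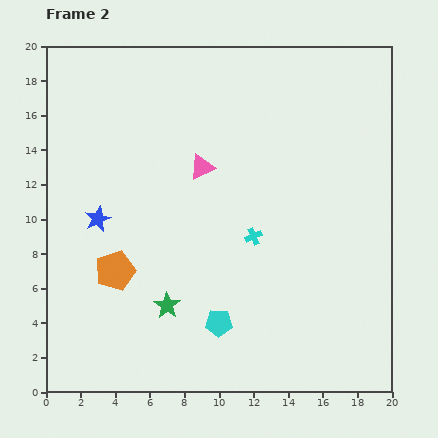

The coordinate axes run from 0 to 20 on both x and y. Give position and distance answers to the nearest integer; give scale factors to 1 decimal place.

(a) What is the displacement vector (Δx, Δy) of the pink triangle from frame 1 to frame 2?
(-1, 1)

The pink triangle was at (10, 12) in frame 1 and (9, 13) in frame 2.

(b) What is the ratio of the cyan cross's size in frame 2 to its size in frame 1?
0.6×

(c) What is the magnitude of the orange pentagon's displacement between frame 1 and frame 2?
1

The orange pentagon moved from (4, 8) to (4, 7), a distance of √(0² + 1²) ≈ 1.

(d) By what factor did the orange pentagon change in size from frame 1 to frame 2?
1.5×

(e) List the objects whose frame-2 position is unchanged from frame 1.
the cyan cross, the cyan pentagon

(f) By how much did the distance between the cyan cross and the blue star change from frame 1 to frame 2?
-1

Distance in frame 1: 10. Distance in frame 2: 9.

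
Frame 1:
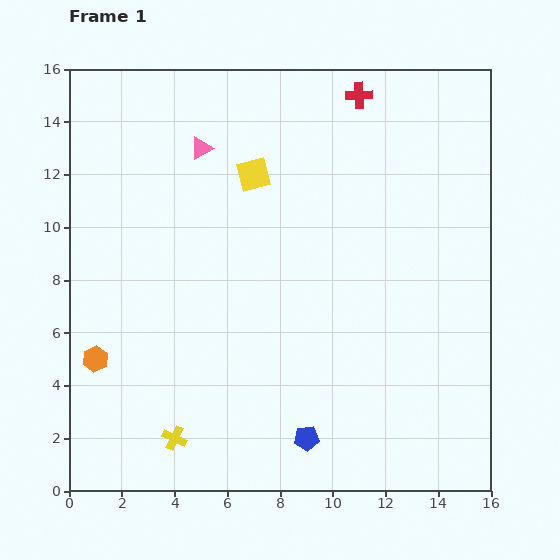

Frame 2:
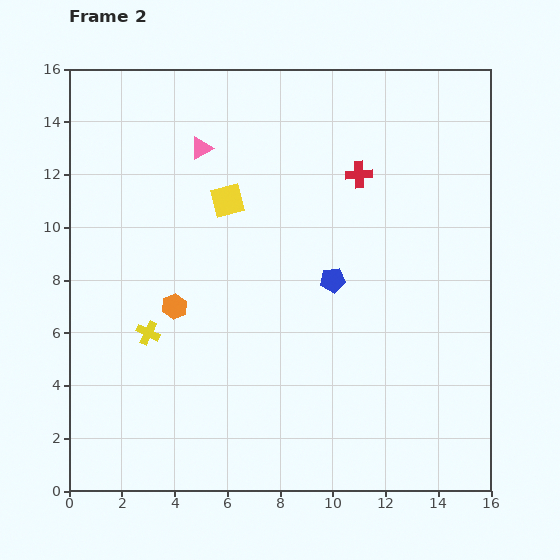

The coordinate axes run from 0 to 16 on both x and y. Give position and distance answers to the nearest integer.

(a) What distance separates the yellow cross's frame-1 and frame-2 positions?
4

The yellow cross moved from (4, 2) to (3, 6), a distance of √(1² + 4²) ≈ 4.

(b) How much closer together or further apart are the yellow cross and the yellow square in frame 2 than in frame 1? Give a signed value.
-4

Distance in frame 1: 10. Distance in frame 2: 6.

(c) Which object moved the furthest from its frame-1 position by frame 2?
the blue pentagon

(moved 6; next 4)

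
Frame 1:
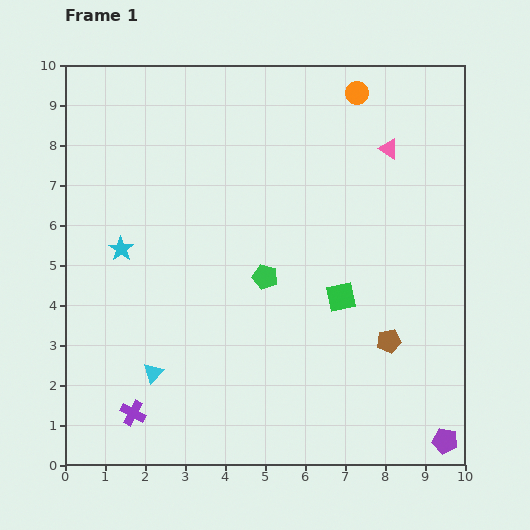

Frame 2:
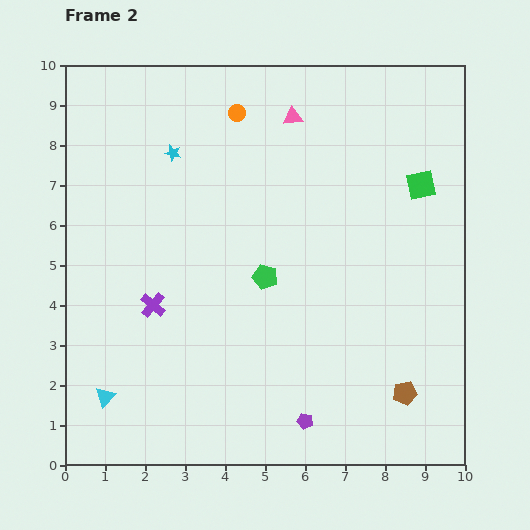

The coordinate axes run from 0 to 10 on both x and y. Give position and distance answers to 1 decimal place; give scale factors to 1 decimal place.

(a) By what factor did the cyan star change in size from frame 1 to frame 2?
0.7×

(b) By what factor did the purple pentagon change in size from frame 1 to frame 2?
0.6×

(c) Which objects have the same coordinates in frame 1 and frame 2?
the green pentagon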